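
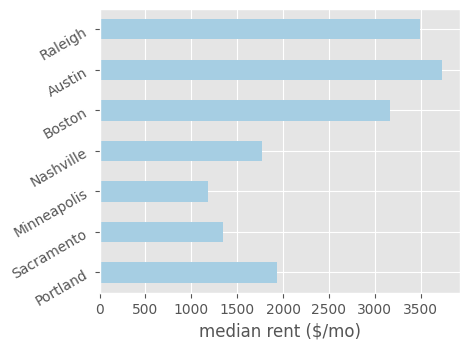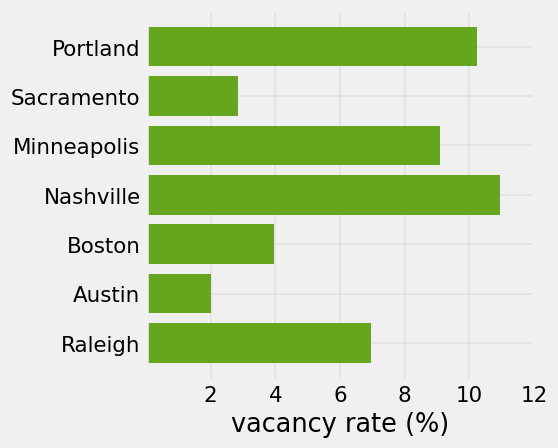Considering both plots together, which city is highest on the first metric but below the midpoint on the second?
Chart 2 median vacancy rate (%) ≈ 6; below-median cities: Sacramento, Boston, Austin. Among those, Austin has the highest median rent ($/mo) (≈ 3500).

Austin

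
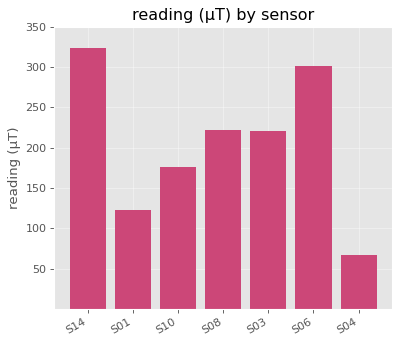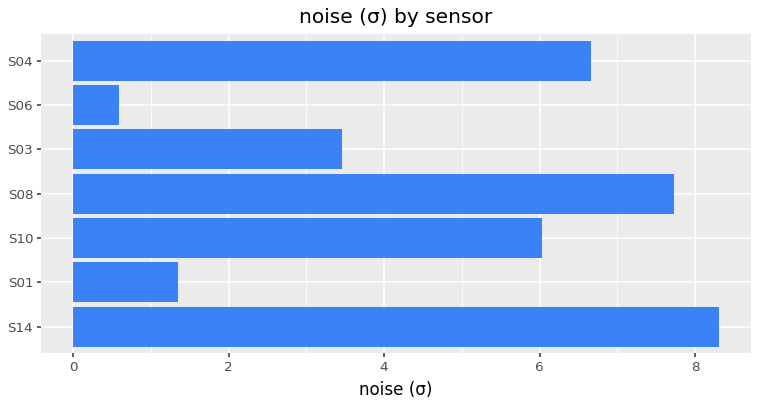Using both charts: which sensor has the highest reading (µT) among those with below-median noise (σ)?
S06

Chart 2 median noise (σ) ≈ 6; below-median sensors: S01, S03, S06. Among those, S06 has the highest reading (µT) (≈ 300).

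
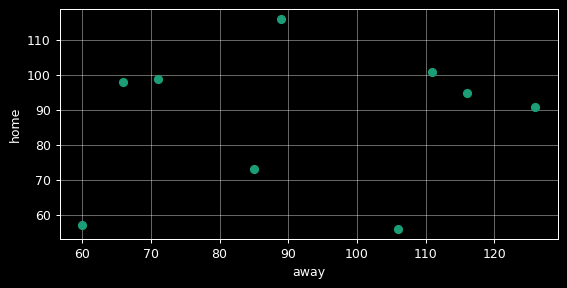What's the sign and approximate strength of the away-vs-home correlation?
Points are roughly uncorrelated; weak (|r| ≈ 0.2).

no clear correlation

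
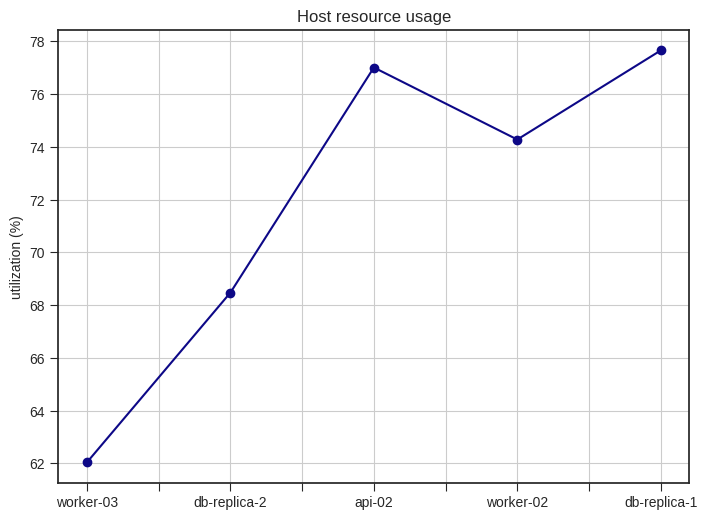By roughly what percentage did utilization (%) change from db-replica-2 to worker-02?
db-replica-2 ≈ 68, worker-02 ≈ 74; (74 − 68) / 68 ≈ +8.8%.

≈ +8.8%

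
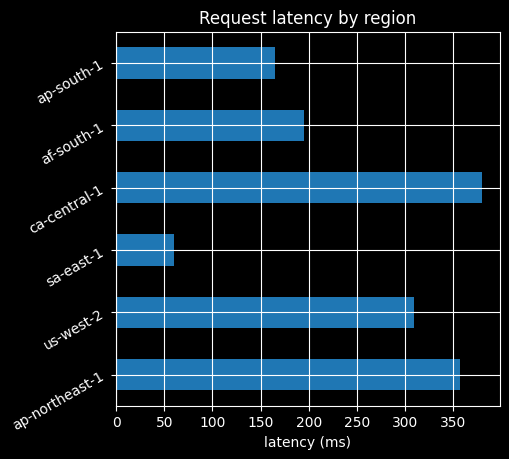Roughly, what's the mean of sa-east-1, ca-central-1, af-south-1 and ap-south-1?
≈ 200

(50 + 400 + 200 + 150) / 4 ≈ 200.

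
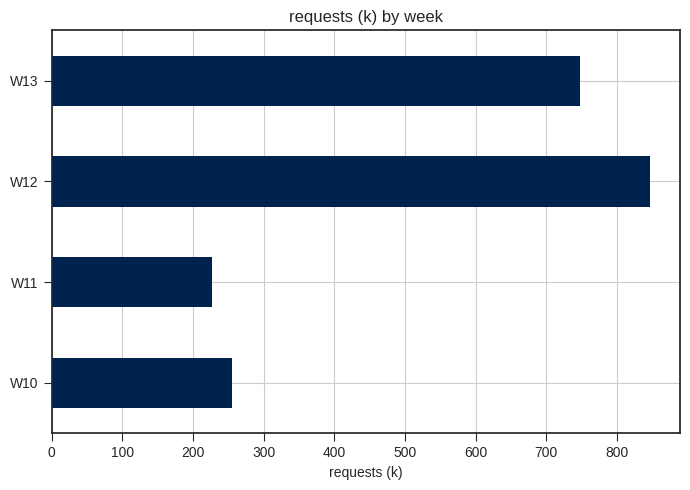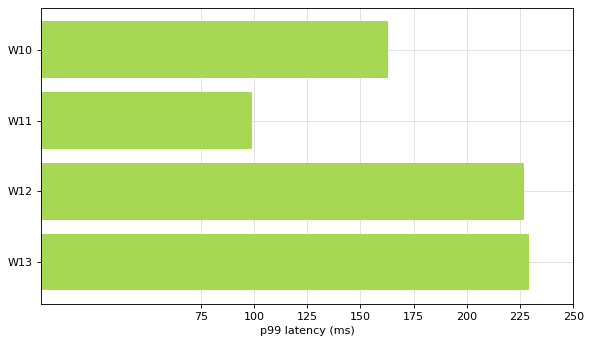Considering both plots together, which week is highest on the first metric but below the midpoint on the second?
Chart 2 median p99 latency (ms) ≈ 200; below-median weeks: W10, W11. Among those, W10 has the highest requests (k) (≈ 300).

W10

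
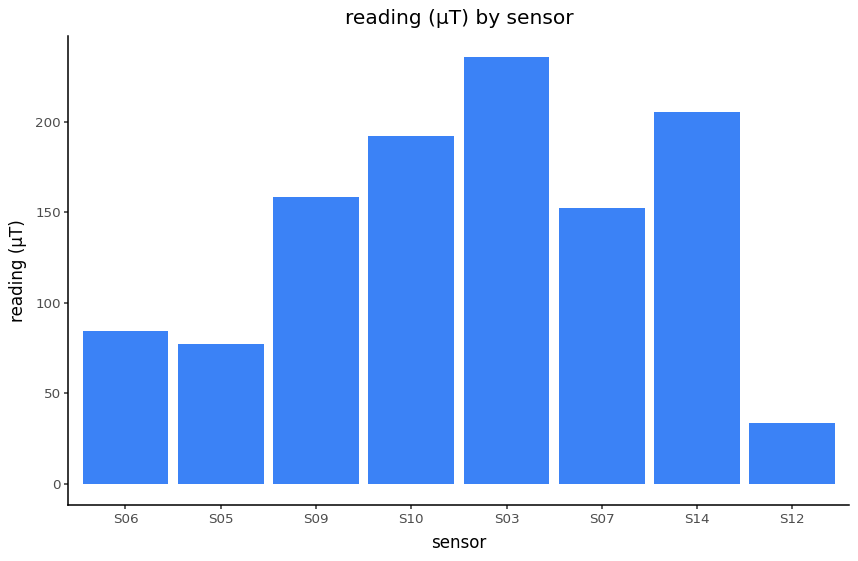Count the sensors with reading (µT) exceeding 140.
5

Above 140: S09, S10, S03, S07, S14.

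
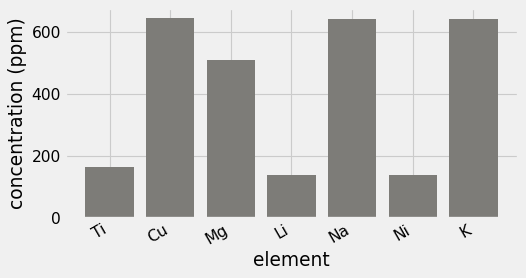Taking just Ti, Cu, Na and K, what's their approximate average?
≈ 500

(200 + 600 + 600 + 600) / 4 ≈ 500.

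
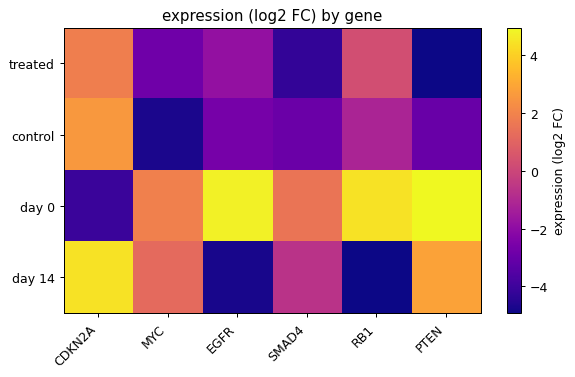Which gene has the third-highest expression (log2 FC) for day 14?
MYC

Top 4 for day 14: CDKN2A ≈ 4, PTEN ≈ 3, MYC ≈ 1, SMAD4 ≈ -1.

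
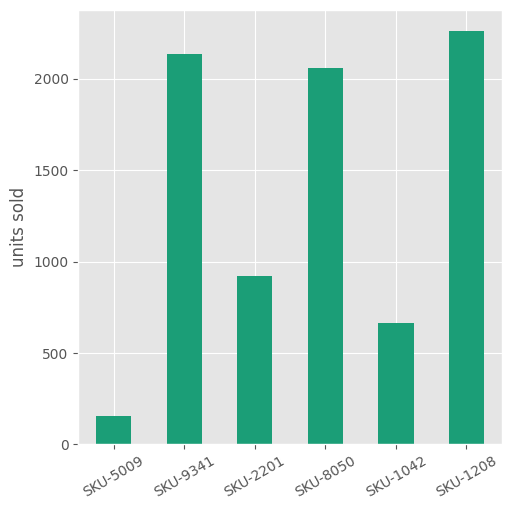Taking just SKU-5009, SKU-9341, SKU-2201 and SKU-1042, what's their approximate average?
≈ 1000

(200 + 2200 + 1000 + 600) / 4 ≈ 1000.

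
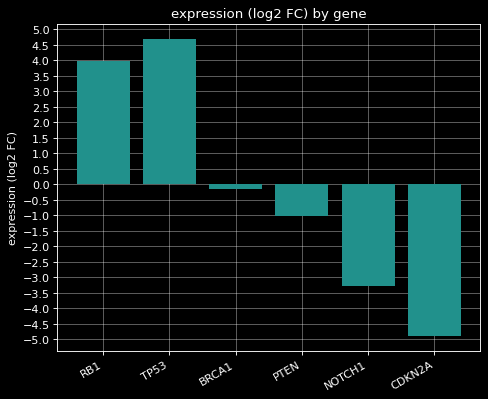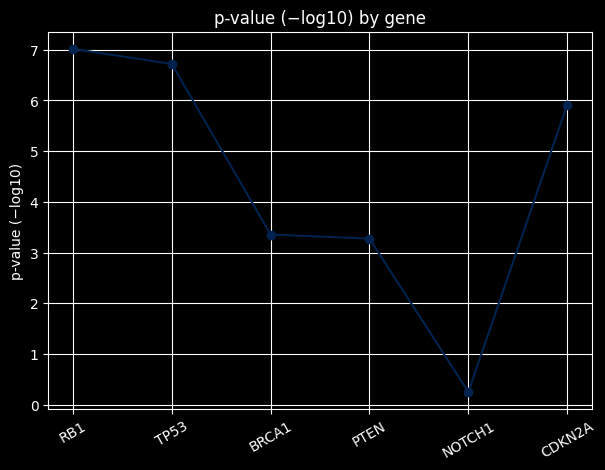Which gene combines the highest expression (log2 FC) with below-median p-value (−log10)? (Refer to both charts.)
Chart 2 median p-value (−log10) ≈ 5; below-median genes: BRCA1, PTEN, NOTCH1. Among those, BRCA1 has the highest expression (log2 FC) (≈ 0).

BRCA1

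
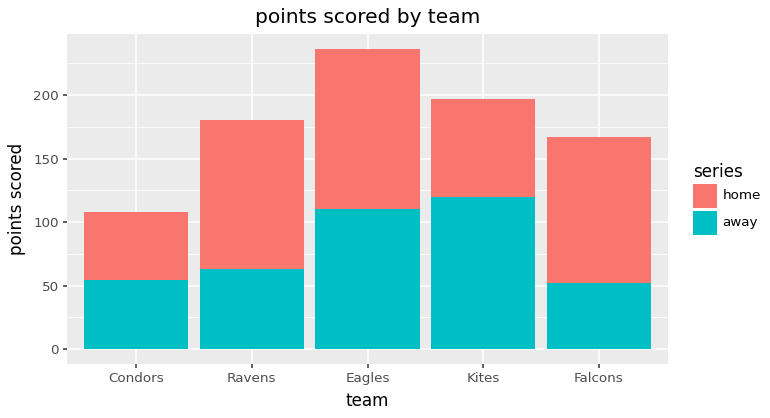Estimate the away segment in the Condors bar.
≈ 60

away top ≈ 60, bottom ≈ 0; segment ≈ 60.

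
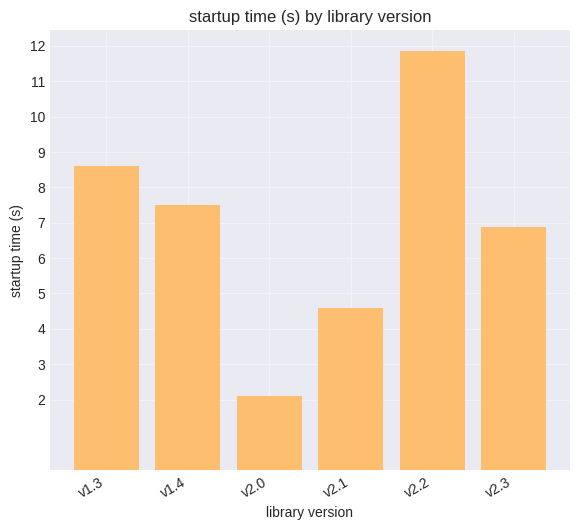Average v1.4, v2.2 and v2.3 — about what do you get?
≈ 9

(8 + 12 + 7) / 3 ≈ 9.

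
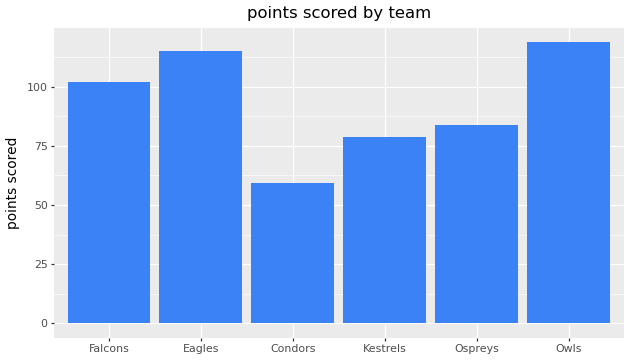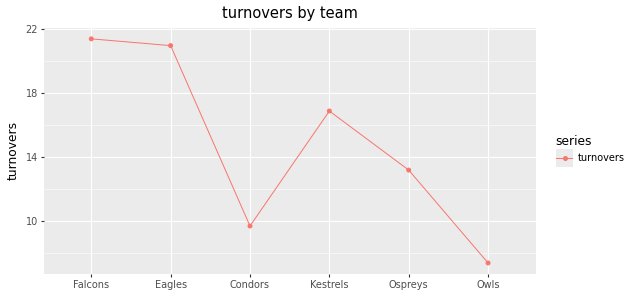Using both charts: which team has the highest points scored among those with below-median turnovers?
Chart 2 median turnovers ≈ 16; below-median teams: Condors, Ospreys, Owls. Among those, Owls has the highest points scored (≈ 120).

Owls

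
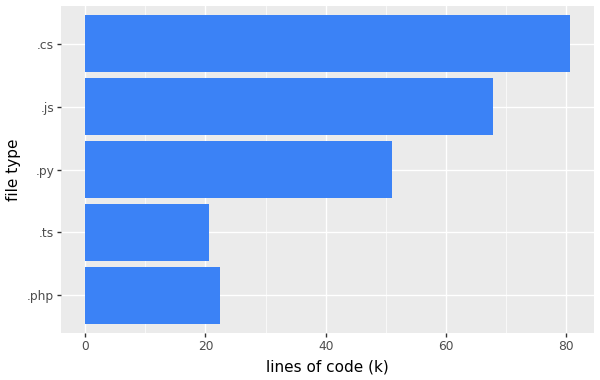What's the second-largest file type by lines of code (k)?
.js

Top 3: .cs ≈ 80, .js ≈ 70, .py ≈ 50.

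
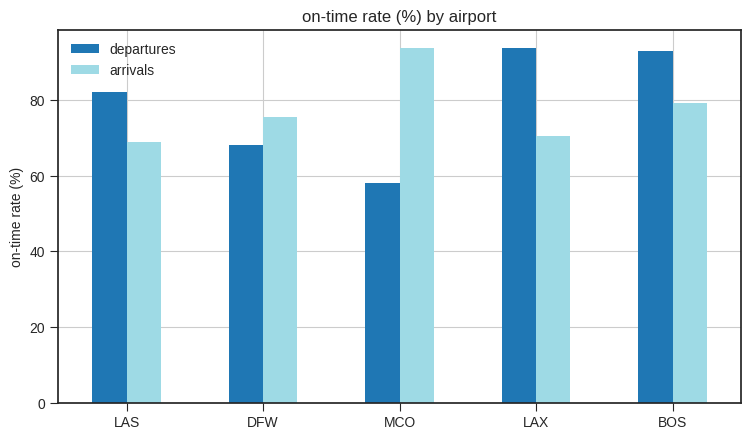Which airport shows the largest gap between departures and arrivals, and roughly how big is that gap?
MCO: departures ≈ 60, arrivals ≈ 90 → gap ≈ 30. Next-largest (LAX) is only ≈ 20.

MCO, ≈ 30 %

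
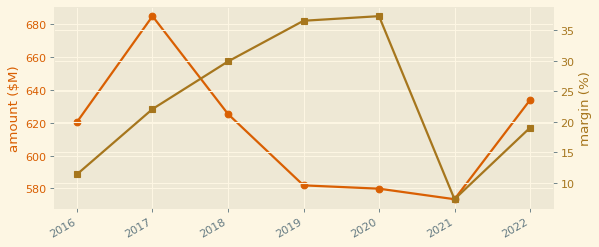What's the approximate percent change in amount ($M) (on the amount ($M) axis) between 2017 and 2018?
≈ -8.7%

2017 ≈ 690, 2018 ≈ 630; (630 − 690) / 690 ≈ -8.7%.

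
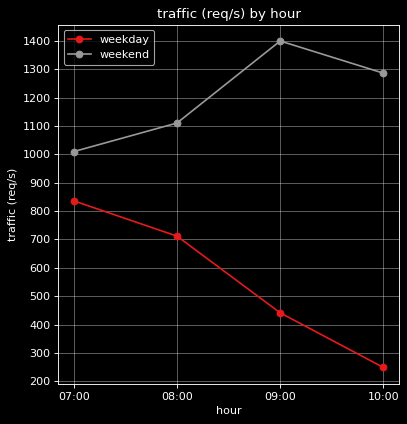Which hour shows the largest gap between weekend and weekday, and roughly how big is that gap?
10:00: weekend ≈ 1300, weekday ≈ 200 → gap ≈ 1100. Next-largest (09:00) is only ≈ 1000.

10:00, ≈ 1100 req/s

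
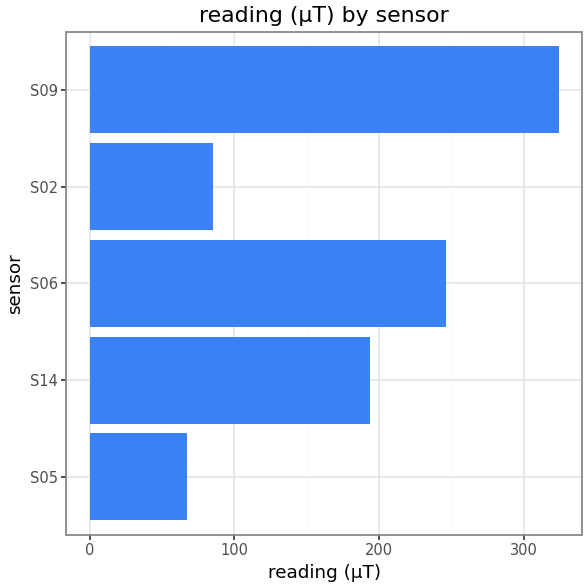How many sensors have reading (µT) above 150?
3

Above 150: S14, S06, S09.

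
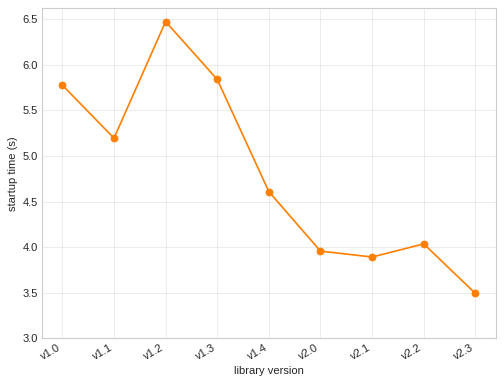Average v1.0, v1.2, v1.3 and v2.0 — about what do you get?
(6.0 + 6.5 + 6.0 + 4.0) / 4 ≈ 5.62.

≈ 5.62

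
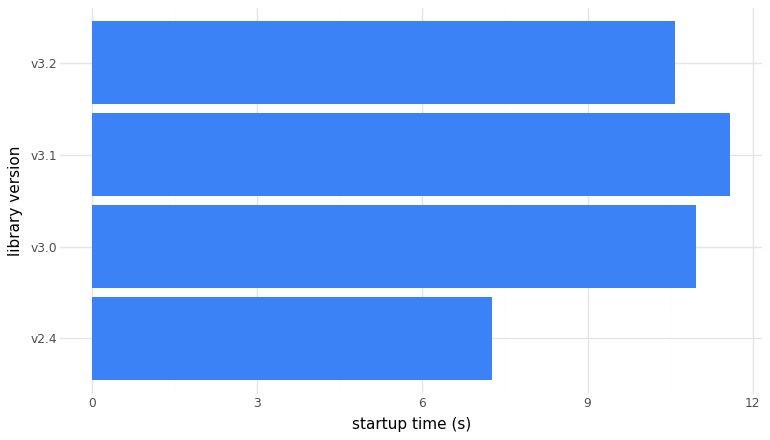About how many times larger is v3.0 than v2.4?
≈ 1.57×

v3.0 ≈ 11, v2.4 ≈ 7; 11/7 ≈ 1.57.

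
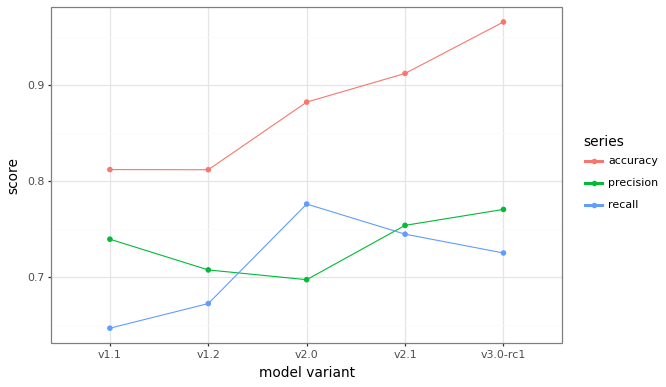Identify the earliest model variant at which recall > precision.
v1.2: recall ≈ 0.65 vs precision ≈ 0.70 (not yet); v2.0: recall ≈ 0.80 vs precision ≈ 0.70 (first crossover).

v2.0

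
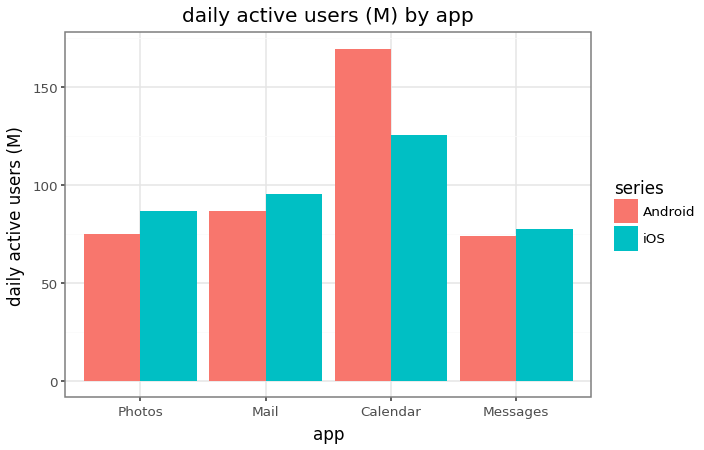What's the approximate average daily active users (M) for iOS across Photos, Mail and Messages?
(80 + 100 + 80) / 3 ≈ 87.

≈ 87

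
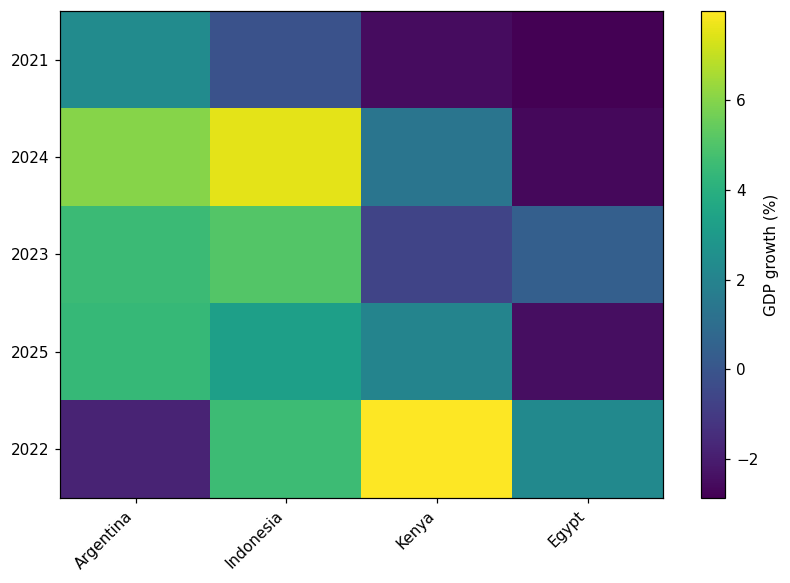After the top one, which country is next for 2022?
Indonesia

Top 3 for 2022: Kenya ≈ 8, Indonesia ≈ 5, Egypt ≈ 2.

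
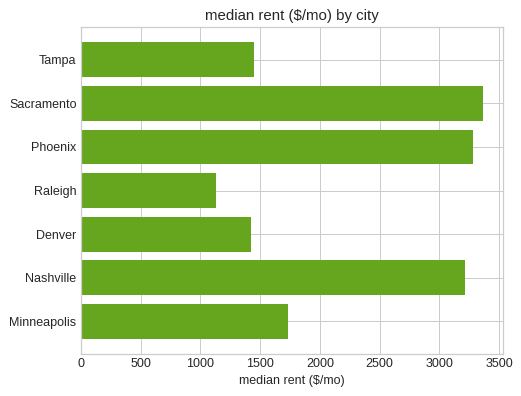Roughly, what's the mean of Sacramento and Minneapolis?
(3500 + 1500) / 2 ≈ 2500.

≈ 2500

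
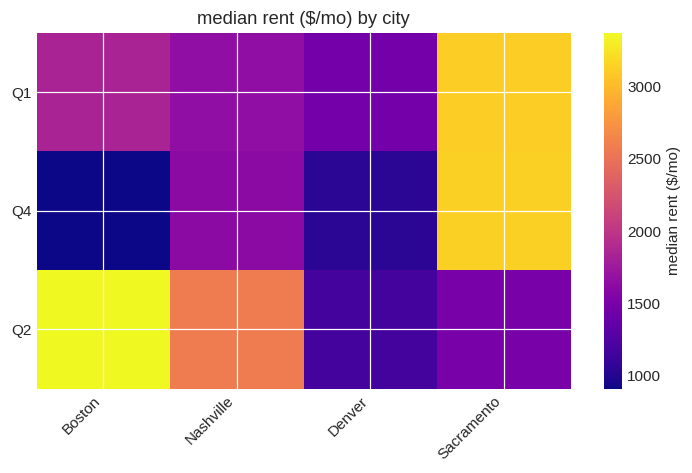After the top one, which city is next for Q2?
Nashville

Top 3 for Q2: Boston ≈ 3500, Nashville ≈ 2500, Sacramento ≈ 1500.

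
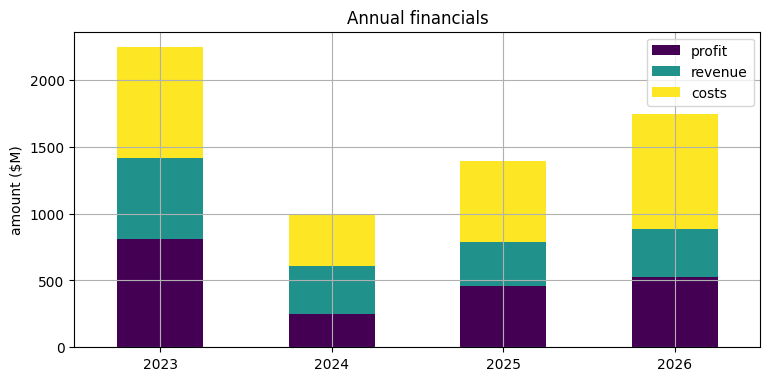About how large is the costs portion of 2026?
costs top ≈ 1800, bottom ≈ 800; segment ≈ 1000.

≈ 1000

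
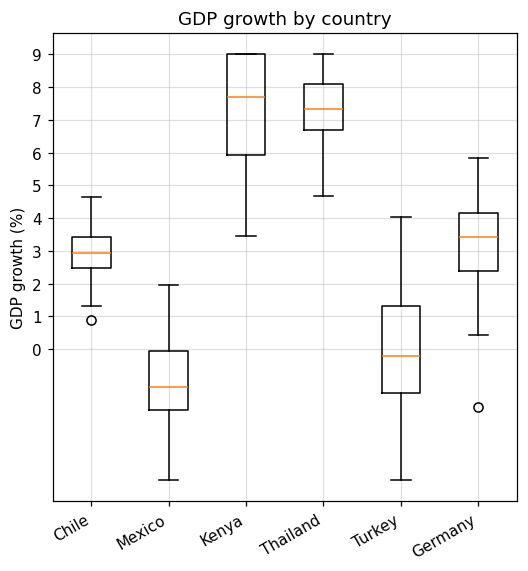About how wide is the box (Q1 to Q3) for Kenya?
≈ 3

Q3 ≈ 9, Q1 ≈ 6; IQR ≈ 3.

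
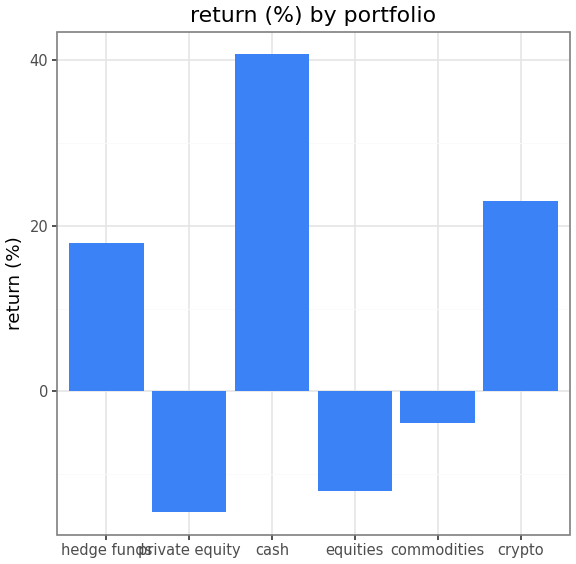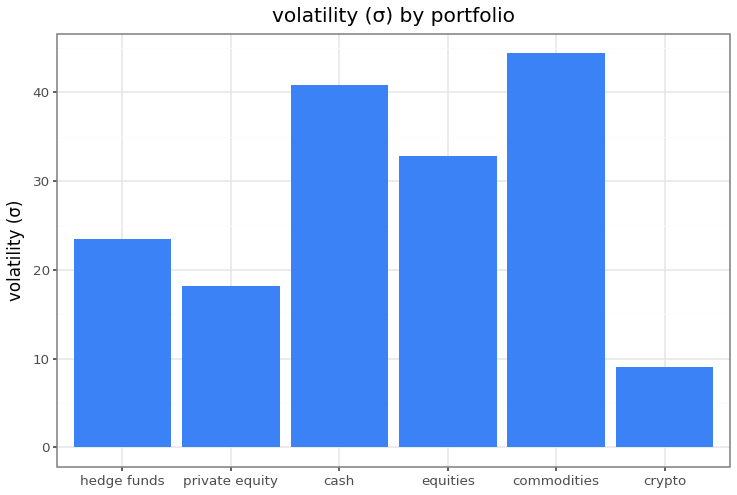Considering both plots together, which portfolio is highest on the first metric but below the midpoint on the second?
Chart 2 median volatility (σ) ≈ 30; below-median portfolios: hedge funds, private equity, crypto. Among those, crypto has the highest return (%) (≈ 25).

crypto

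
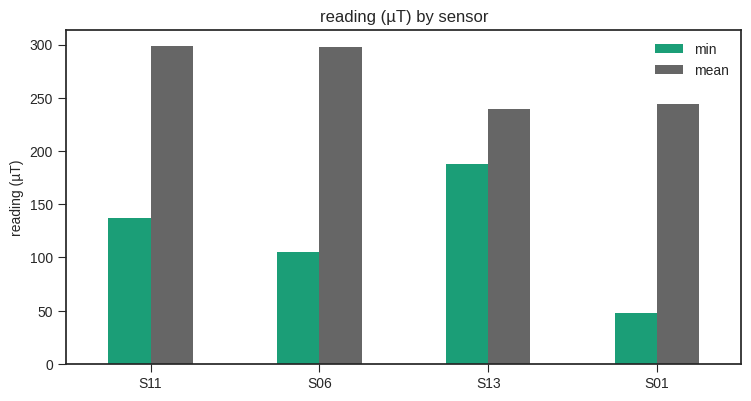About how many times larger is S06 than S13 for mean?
≈ 1.2×

S06 ≈ 300, S13 ≈ 250; 300/250 ≈ 1.2.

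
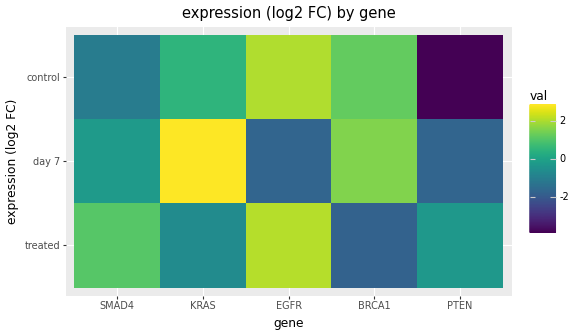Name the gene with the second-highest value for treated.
Top 3 for treated: EGFR ≈ 2, SMAD4 ≈ 1, PTEN ≈ 0.

SMAD4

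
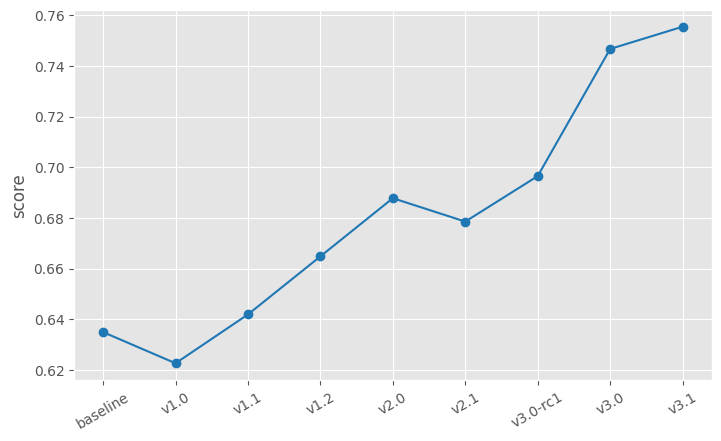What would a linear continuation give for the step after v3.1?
Last three: 0.70, 0.74, 0.76 → slope ≈ 0.03/step → next ≈ 0.79.

≈ 0.79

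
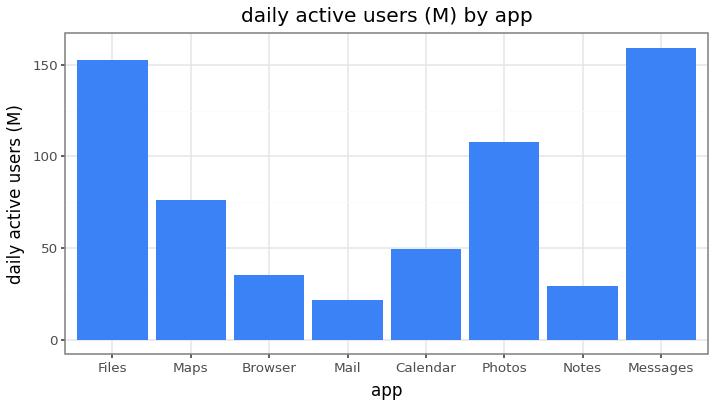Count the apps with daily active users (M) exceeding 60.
4

Above 60: Files, Maps, Photos, Messages.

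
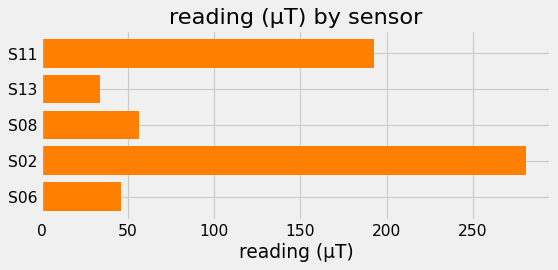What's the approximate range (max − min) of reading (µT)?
Max S02 ≈ 275, min S13 ≈ 25; range ≈ 250.

≈ 250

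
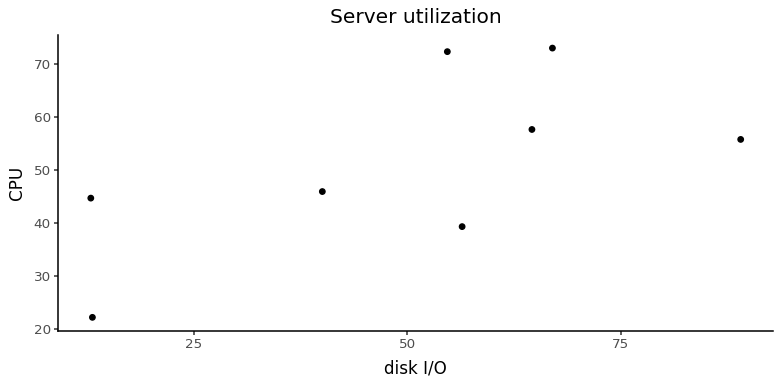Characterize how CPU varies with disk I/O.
positive, moderate

Points are positively correlated; moderate (|r| ≈ 0.6).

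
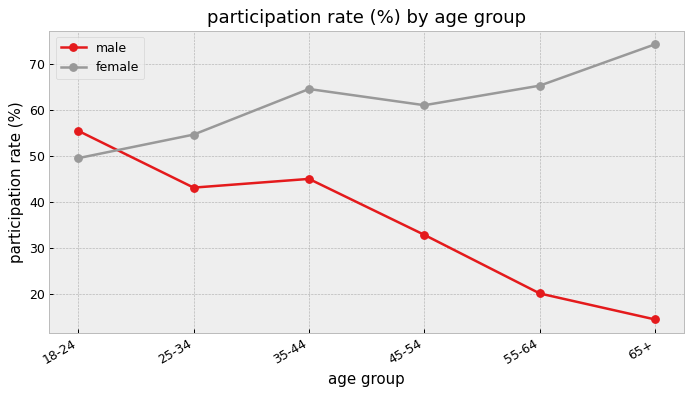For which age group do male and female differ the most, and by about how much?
65+, ≈ 60 %

65+: male ≈ 15, female ≈ 75 → gap ≈ 60. Next-largest (55-64) is only ≈ 45.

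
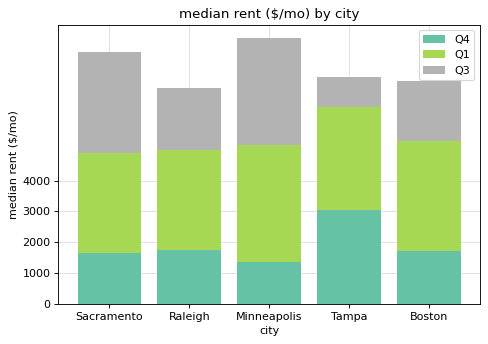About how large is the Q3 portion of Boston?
≈ 2000

Q3 top ≈ 7000, bottom ≈ 5000; segment ≈ 2000.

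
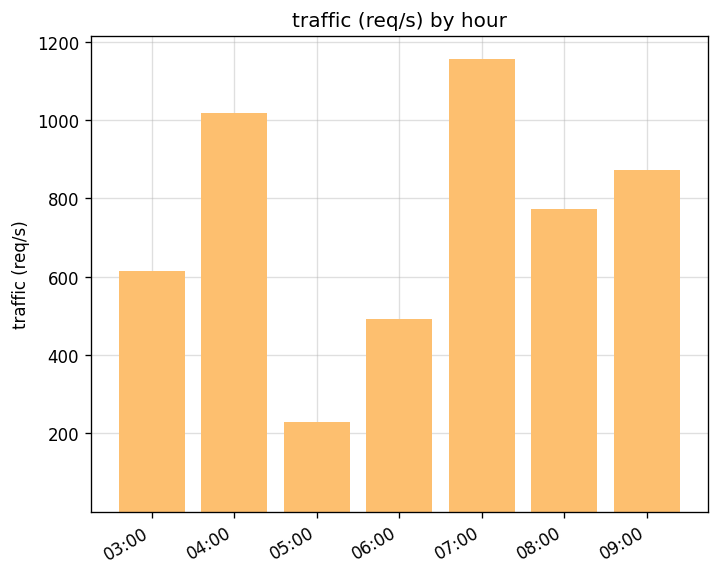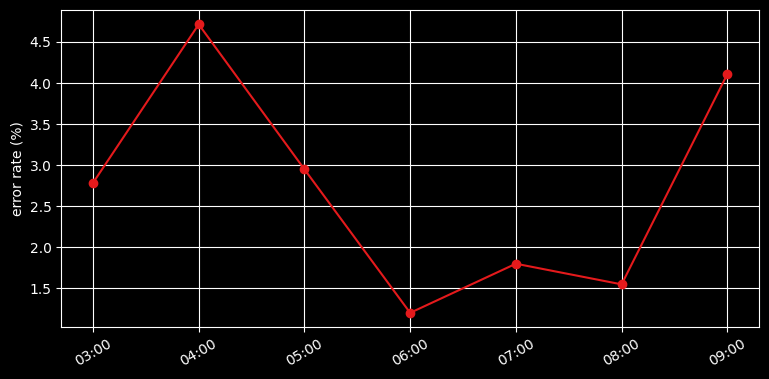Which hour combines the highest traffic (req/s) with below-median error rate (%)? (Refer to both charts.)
Chart 2 median error rate (%) ≈ 3; below-median hours: 06:00, 07:00, 08:00. Among those, 07:00 has the highest traffic (req/s) (≈ 1200).

07:00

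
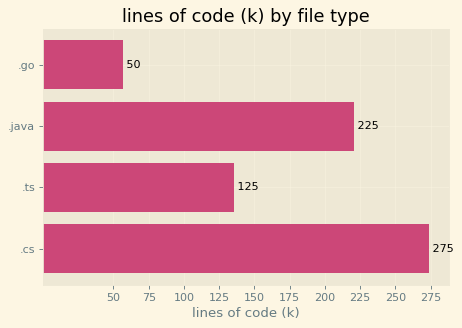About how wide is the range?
≈ 225

Max .cs ≈ 275, min .go ≈ 50; range ≈ 225.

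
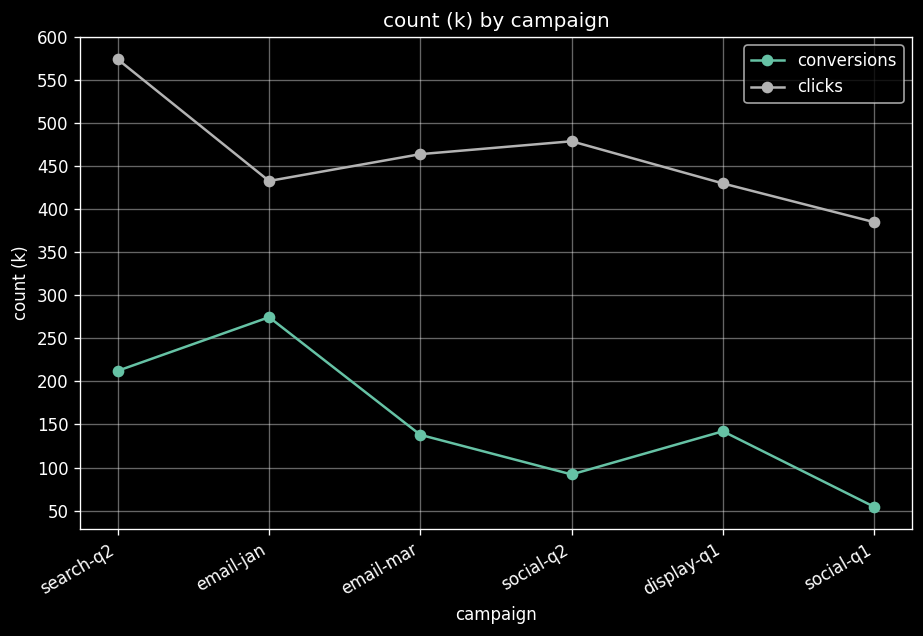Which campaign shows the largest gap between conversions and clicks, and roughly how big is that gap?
social-q2: conversions ≈ 100, clicks ≈ 500 → gap ≈ 400. Next-largest (search-q2) is only ≈ 350.

social-q2, ≈ 400 k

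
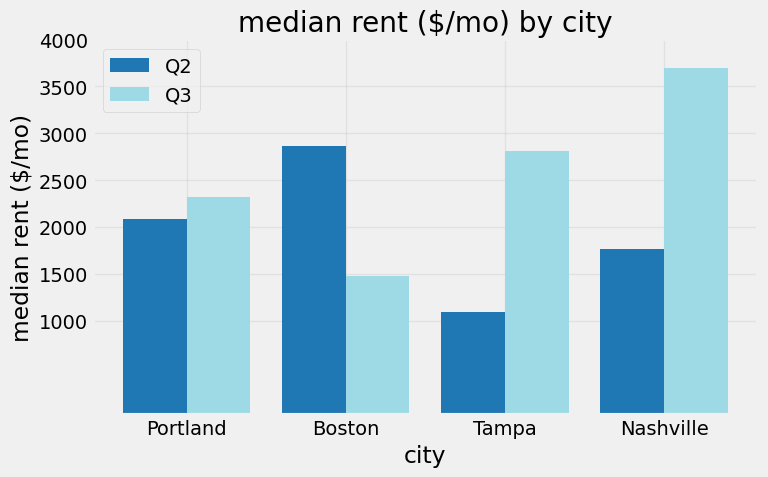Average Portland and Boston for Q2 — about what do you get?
(2000 + 3000) / 2 ≈ 2500.

≈ 2500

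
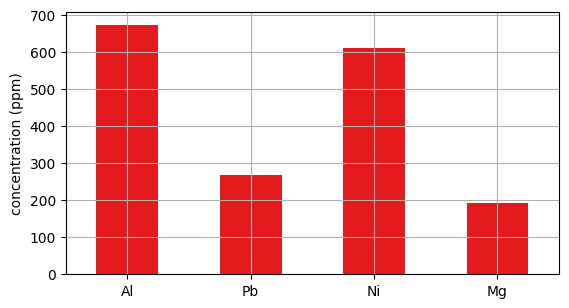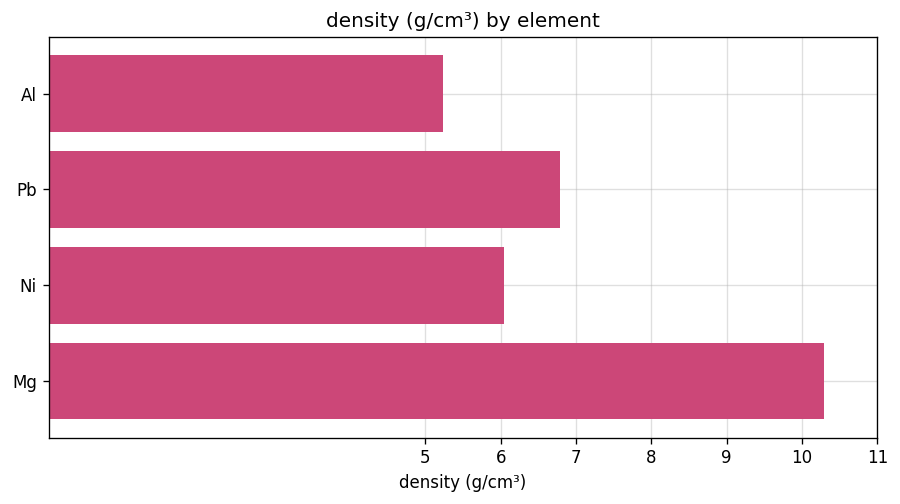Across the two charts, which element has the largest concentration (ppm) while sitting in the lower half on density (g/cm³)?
Chart 2 median density (g/cm³) ≈ 6; below-median elements: Al, Ni. Among those, Al has the highest concentration (ppm) (≈ 700).

Al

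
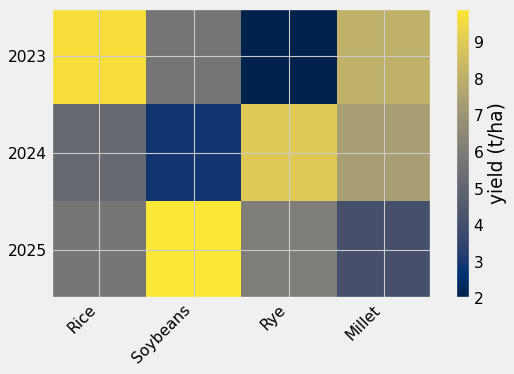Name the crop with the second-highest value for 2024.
Top 3 for 2024: Rye ≈ 9, Millet ≈ 7, Rice ≈ 5.

Millet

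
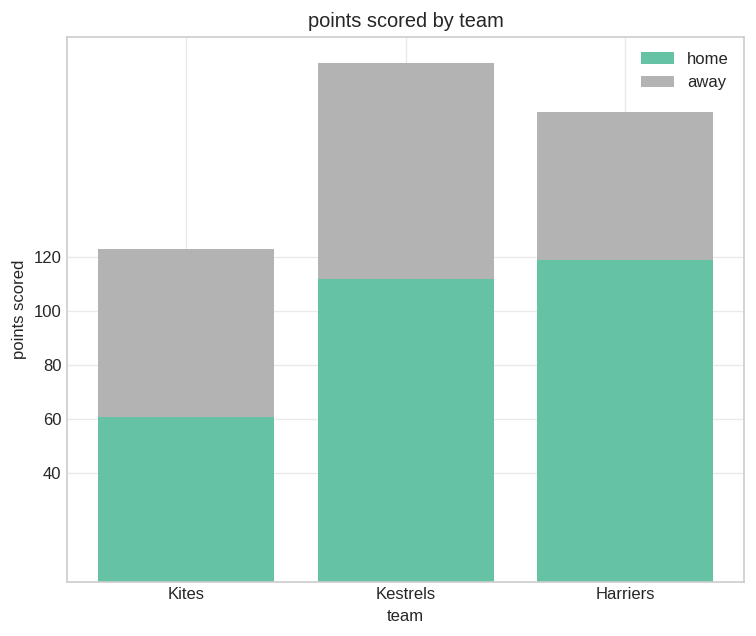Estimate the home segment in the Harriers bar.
home top ≈ 120, bottom ≈ 0; segment ≈ 120.

≈ 120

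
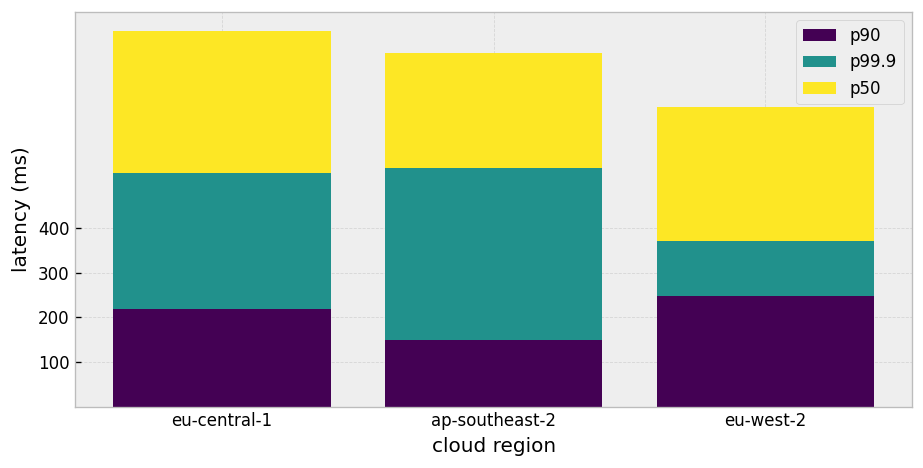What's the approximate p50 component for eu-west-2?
p50 top ≈ 700, bottom ≈ 400; segment ≈ 300.

≈ 300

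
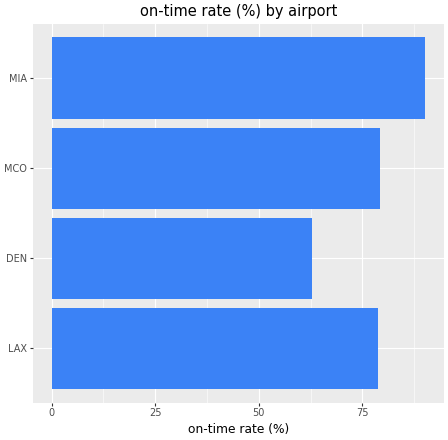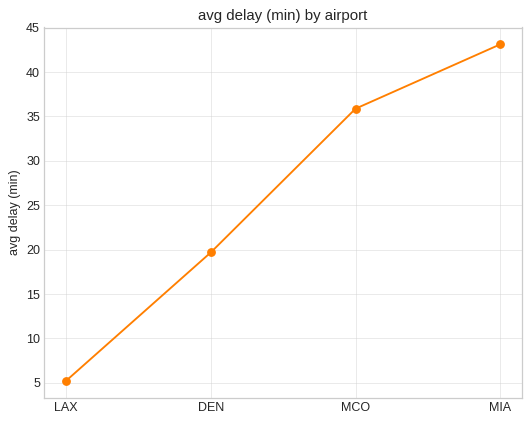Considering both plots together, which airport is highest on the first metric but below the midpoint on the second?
Chart 2 median avg delay (min) ≈ 30; below-median airports: LAX, DEN. Among those, LAX has the highest on-time rate (%) (≈ 80).

LAX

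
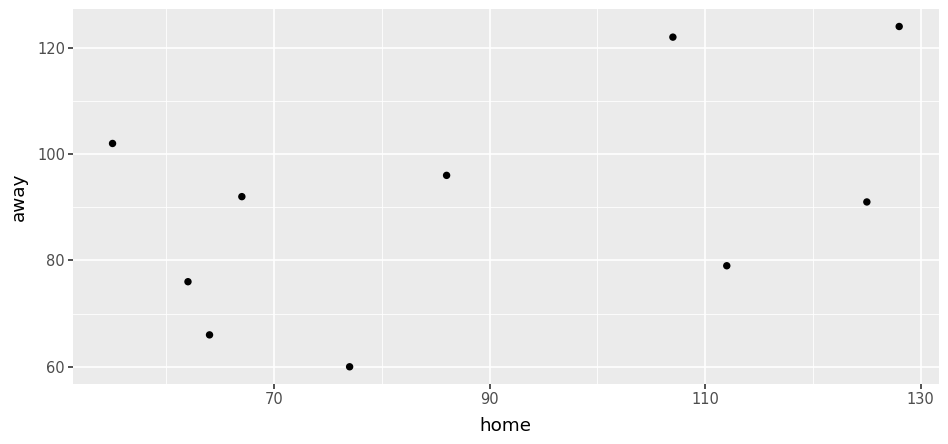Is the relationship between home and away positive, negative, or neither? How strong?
positive, moderate

Points are positively correlated; moderate (|r| ≈ 0.5).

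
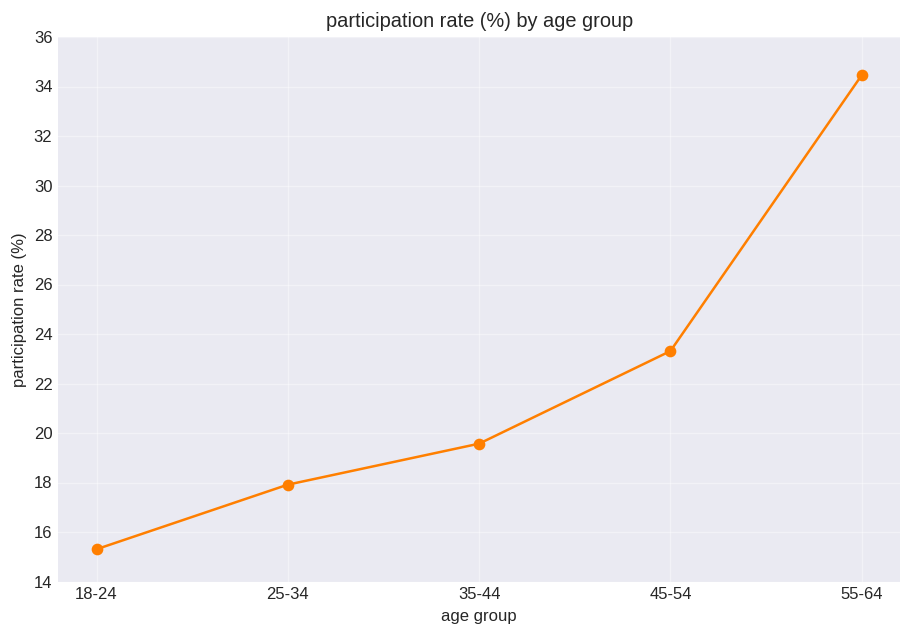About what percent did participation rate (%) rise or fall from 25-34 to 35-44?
25-34 ≈ 18, 35-44 ≈ 20; (20 − 18) / 18 ≈ +11.1%.

≈ +11.1%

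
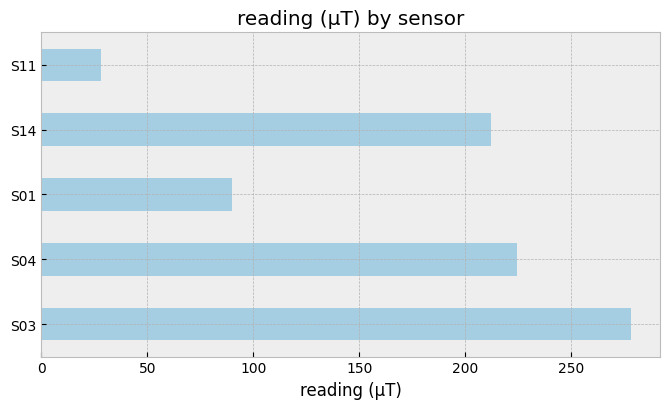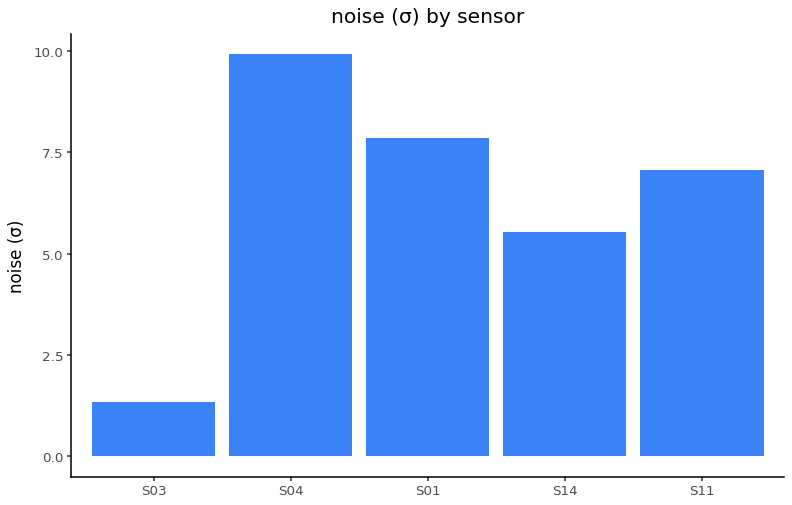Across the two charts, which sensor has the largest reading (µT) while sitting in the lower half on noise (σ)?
S03

Chart 2 median noise (σ) ≈ 7; below-median sensors: S03, S14. Among those, S03 has the highest reading (µT) (≈ 300).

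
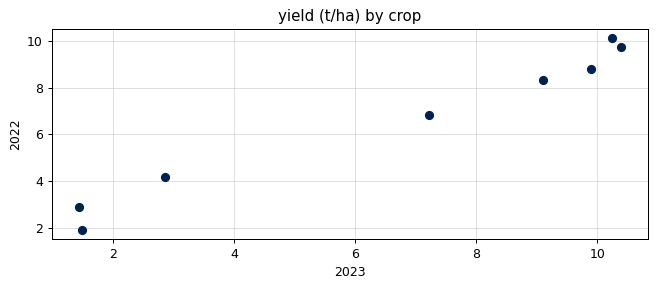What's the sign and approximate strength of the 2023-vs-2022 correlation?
positive, strong

Points are positively correlated; strong (|r| ≈ 1.0).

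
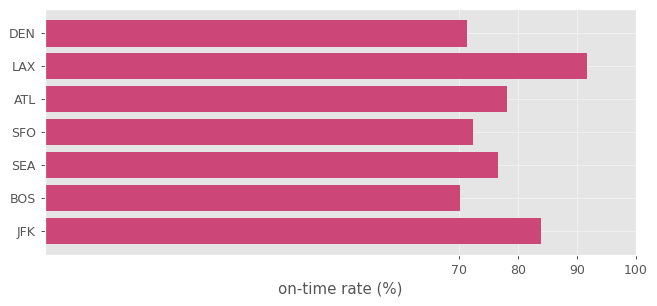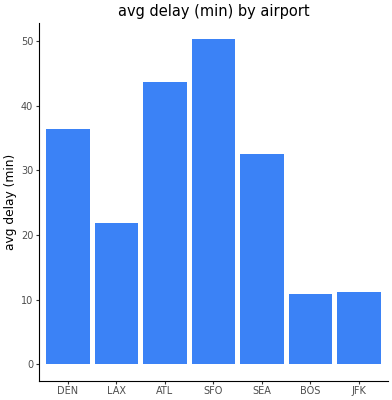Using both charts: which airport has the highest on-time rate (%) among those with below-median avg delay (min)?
Chart 2 median avg delay (min) ≈ 30; below-median airports: LAX, BOS, JFK. Among those, LAX has the highest on-time rate (%) (≈ 90).

LAX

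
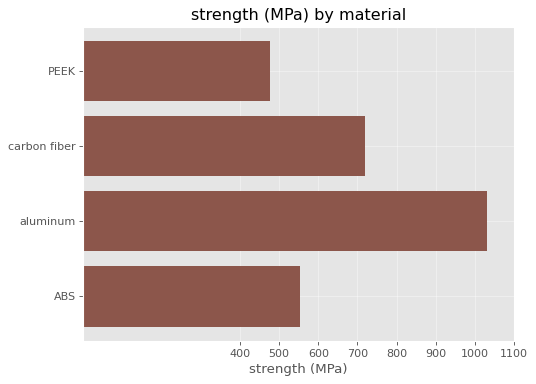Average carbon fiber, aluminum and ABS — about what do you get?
≈ 767

(700 + 1000 + 600) / 3 ≈ 767.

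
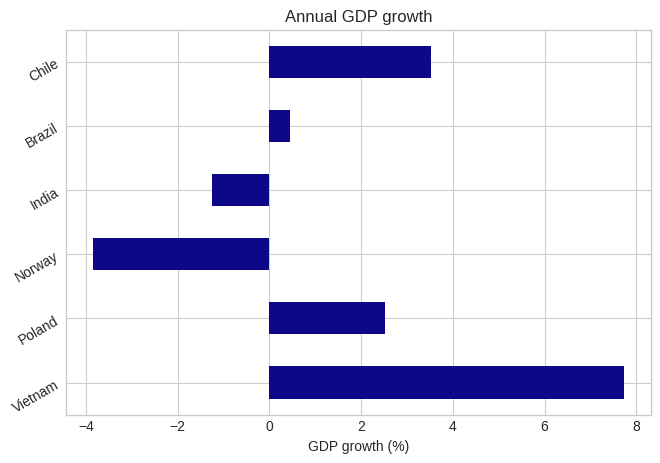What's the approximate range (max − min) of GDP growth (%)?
≈ 12

Max Vietnam ≈ 8, min Norway ≈ -4; range ≈ 12.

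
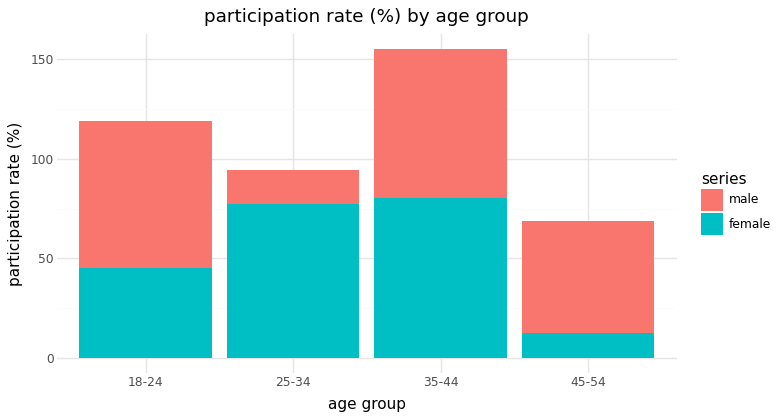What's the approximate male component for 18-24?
male top ≈ 120, bottom ≈ 40; segment ≈ 80.

≈ 80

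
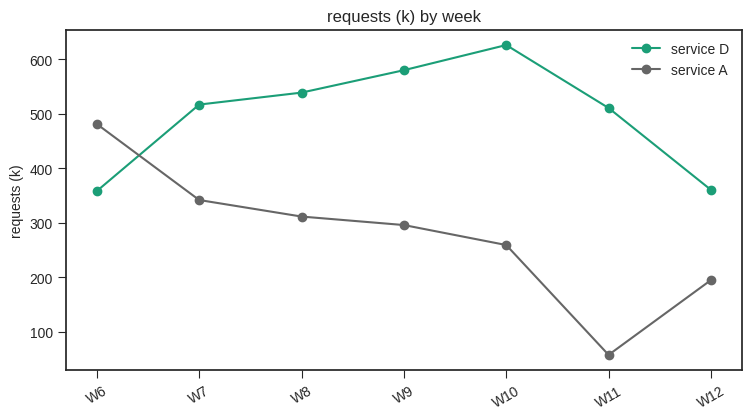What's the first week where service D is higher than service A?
W7

W6: service D ≈ 350 vs service A ≈ 500 (not yet); W7: service D ≈ 500 vs service A ≈ 350 (first crossover).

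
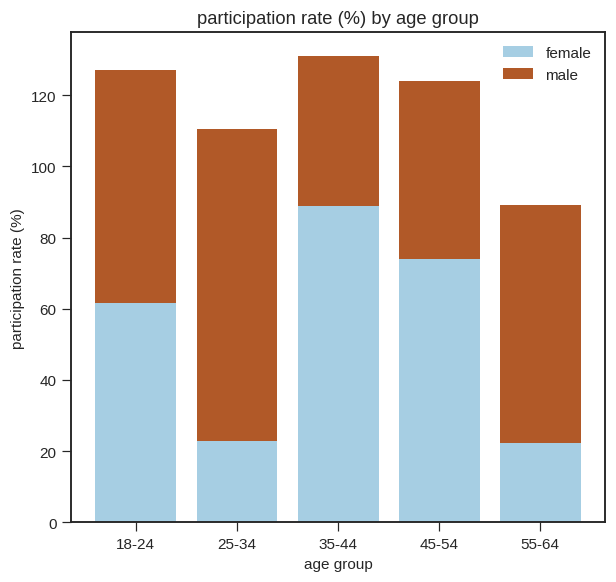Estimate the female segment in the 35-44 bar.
≈ 80

female top ≈ 80, bottom ≈ 0; segment ≈ 80.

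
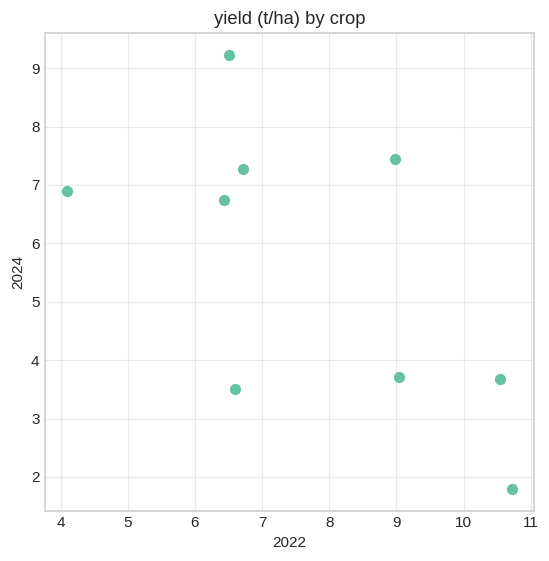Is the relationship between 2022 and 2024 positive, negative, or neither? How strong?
Points are negatively correlated; moderate (|r| ≈ 0.6).

negative, moderate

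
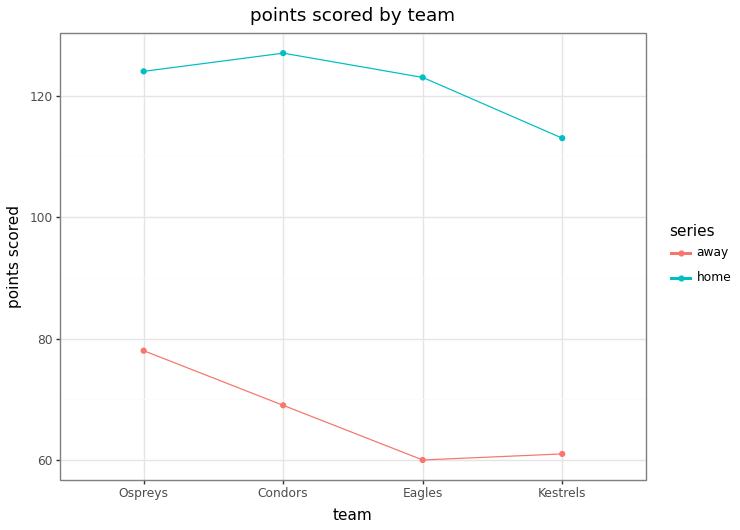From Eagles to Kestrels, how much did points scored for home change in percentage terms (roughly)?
≈ -8.3%

Eagles ≈ 120, Kestrels ≈ 110; (110 − 120) / 120 ≈ -8.3%.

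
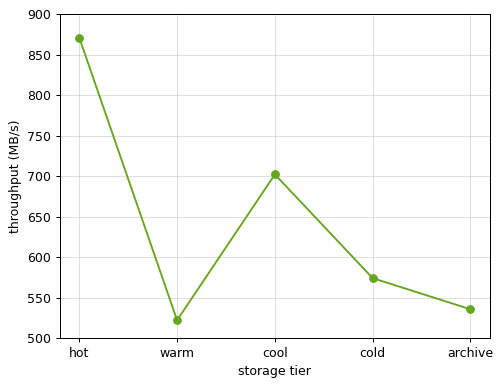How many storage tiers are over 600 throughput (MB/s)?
Above 600: hot, cool.

2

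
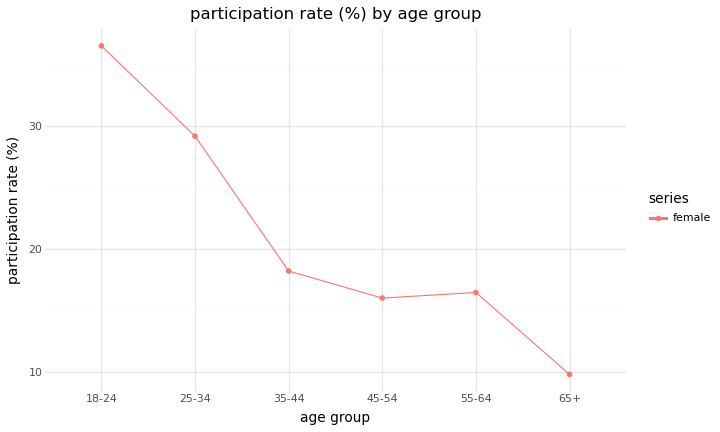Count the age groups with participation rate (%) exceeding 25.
2

Above 25: 18-24, 25-34.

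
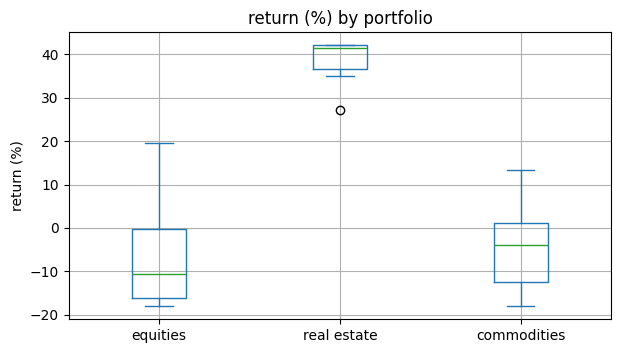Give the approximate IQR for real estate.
Q3 ≈ 40, Q1 ≈ 35; IQR ≈ 5.

≈ 5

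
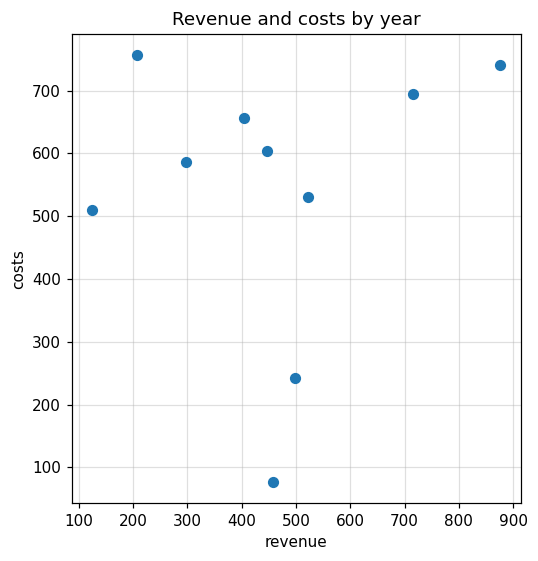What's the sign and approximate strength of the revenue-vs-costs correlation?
no clear correlation

Points are roughly uncorrelated; weak (|r| ≈ 0.1).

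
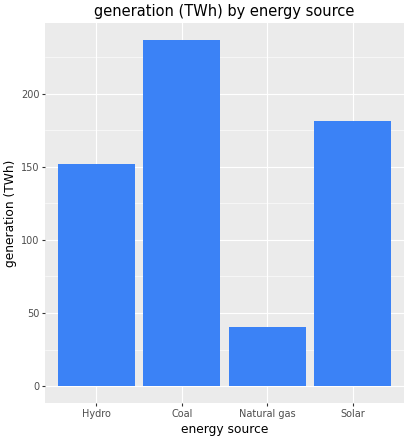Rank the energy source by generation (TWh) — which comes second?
Top 3: Coal ≈ 240, Solar ≈ 180, Hydro ≈ 160.

Solar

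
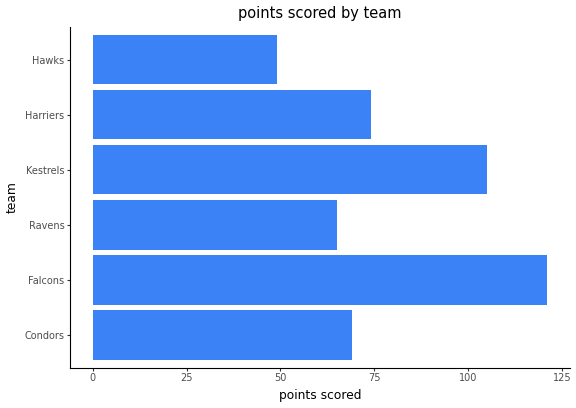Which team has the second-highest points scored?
Top 3: Falcons ≈ 120, Kestrels ≈ 100, Harriers ≈ 80.

Kestrels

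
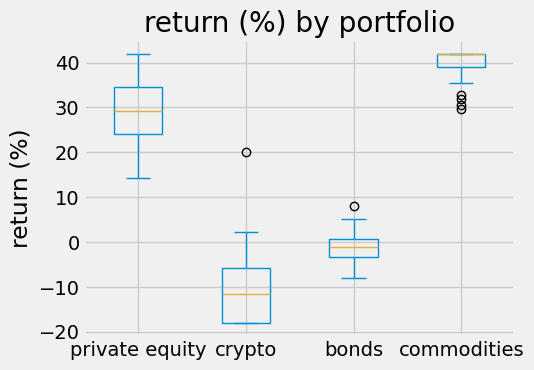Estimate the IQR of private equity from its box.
Q3 ≈ 35, Q1 ≈ 25; IQR ≈ 10.

≈ 10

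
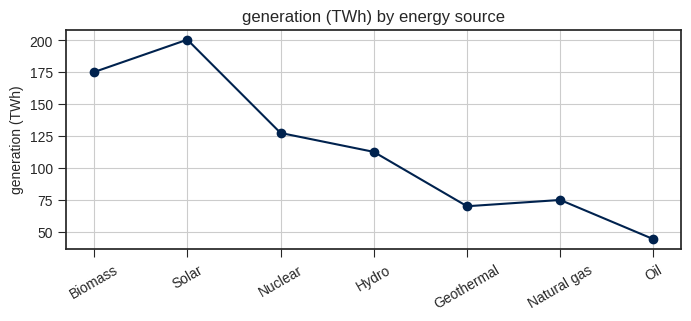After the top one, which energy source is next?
Biomass

Top 3: Solar ≈ 200, Biomass ≈ 180, Nuclear ≈ 120.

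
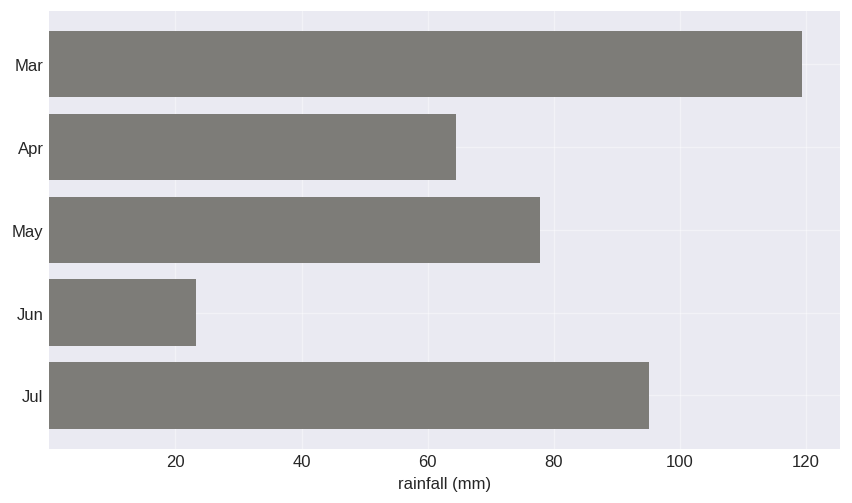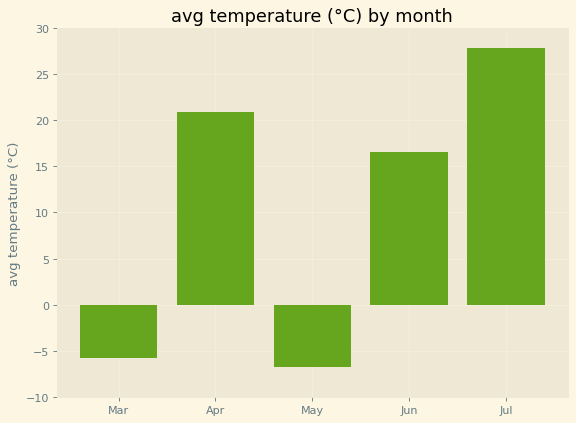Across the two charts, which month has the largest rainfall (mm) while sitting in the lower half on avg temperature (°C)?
Chart 2 median avg temperature (°C) ≈ 15; below-median months: Mar, May. Among those, Mar has the highest rainfall (mm) (≈ 120).

Mar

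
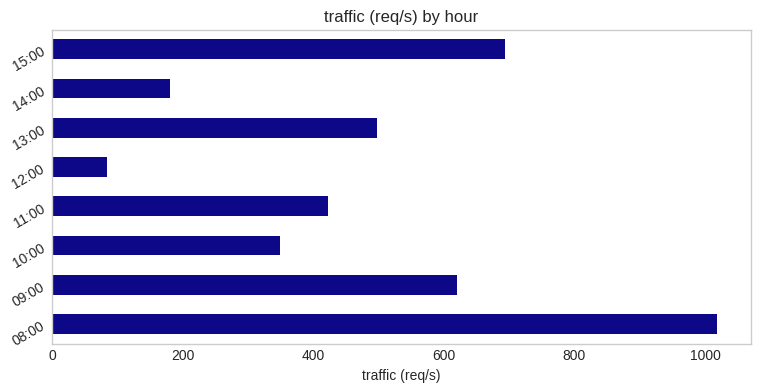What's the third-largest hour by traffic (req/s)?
Top 4: 08:00 ≈ 1000, 15:00 ≈ 700, 09:00 ≈ 600, 13:00 ≈ 500.

09:00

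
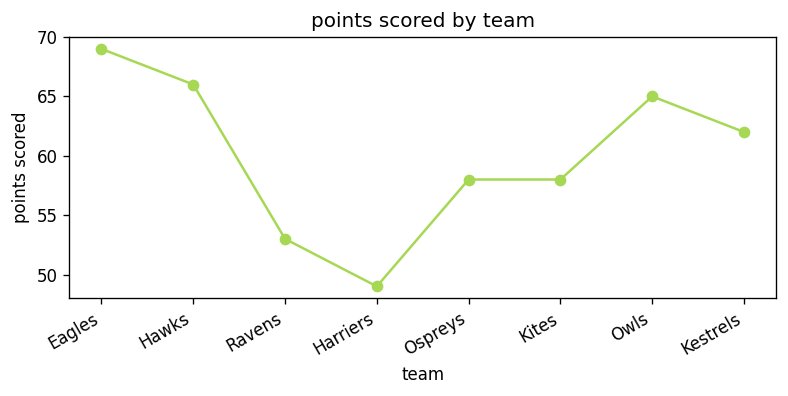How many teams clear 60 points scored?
Above 60: Eagles, Hawks, Owls, Kestrels.

4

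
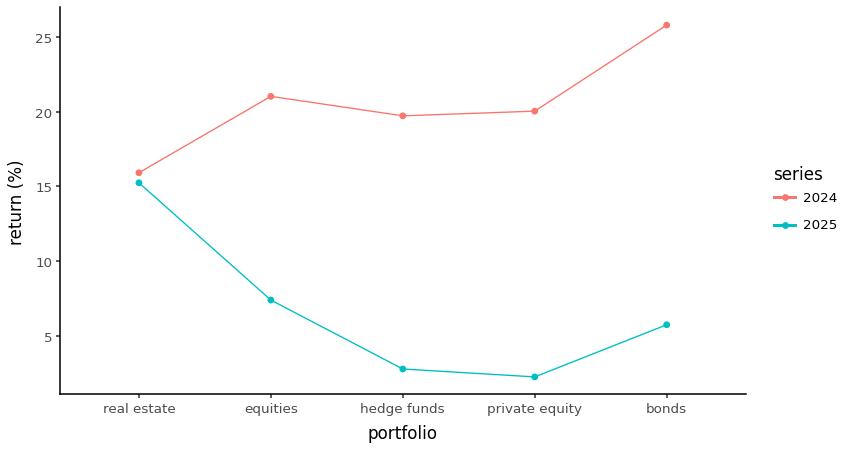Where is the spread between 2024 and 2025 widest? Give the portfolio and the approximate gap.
bonds, ≈ 20 %

bonds: 2024 ≈ 26, 2025 ≈ 6 → gap ≈ 20. Next-largest (private equity) is only ≈ 18.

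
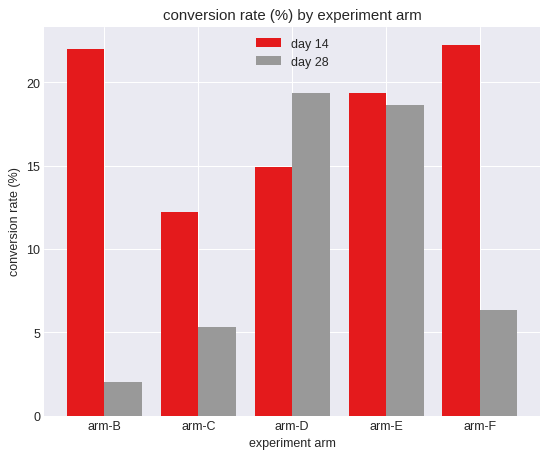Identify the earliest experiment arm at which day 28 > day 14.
arm-C: day 28 ≈ 6 vs day 14 ≈ 12 (not yet); arm-D: day 28 ≈ 20 vs day 14 ≈ 14 (first crossover).

arm-D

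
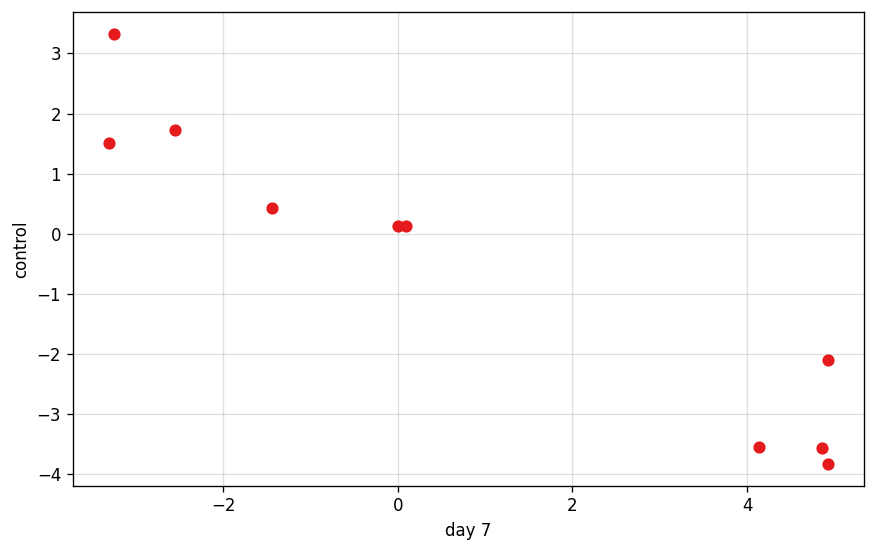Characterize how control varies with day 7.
negative, strong

Points are negatively correlated; strong (|r| ≈ 1.0).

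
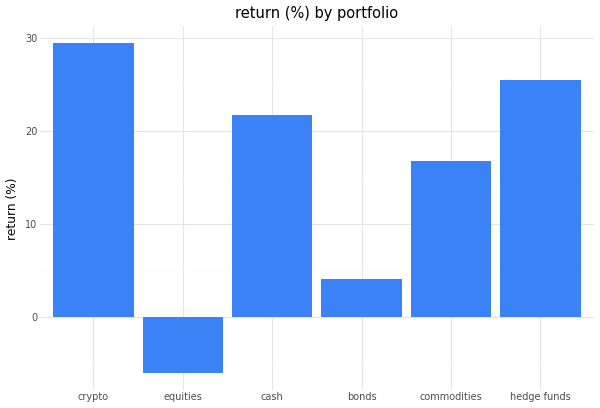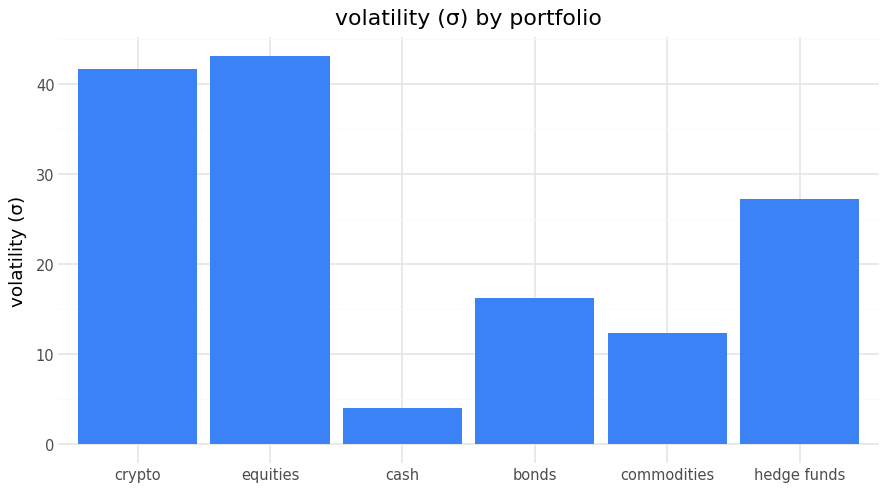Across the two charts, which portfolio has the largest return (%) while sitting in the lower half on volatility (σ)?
cash

Chart 2 median volatility (σ) ≈ 20; below-median portfolios: cash, bonds, commodities. Among those, cash has the highest return (%) (≈ 20).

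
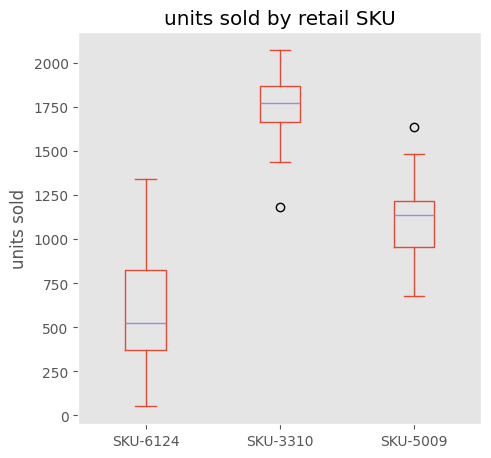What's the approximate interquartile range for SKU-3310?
Q3 ≈ 1900, Q1 ≈ 1700; IQR ≈ 200.

≈ 200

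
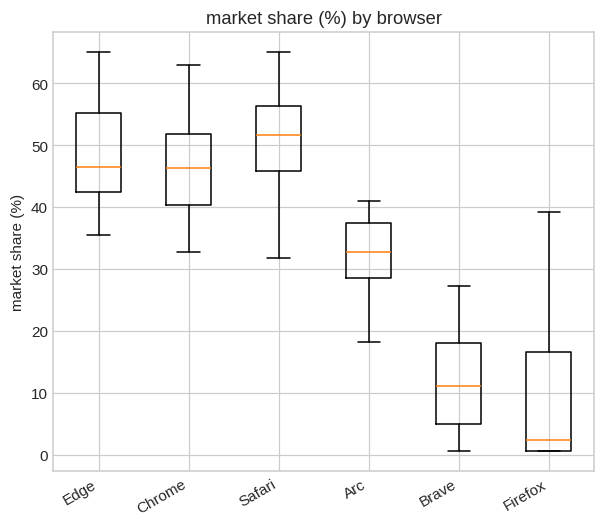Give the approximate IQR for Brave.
Q3 ≈ 20, Q1 ≈ 5; IQR ≈ 15.

≈ 15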